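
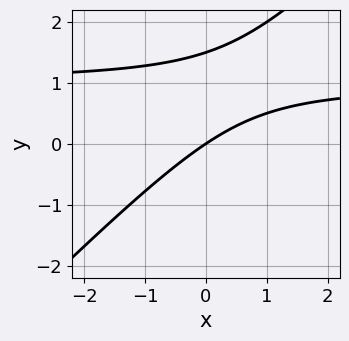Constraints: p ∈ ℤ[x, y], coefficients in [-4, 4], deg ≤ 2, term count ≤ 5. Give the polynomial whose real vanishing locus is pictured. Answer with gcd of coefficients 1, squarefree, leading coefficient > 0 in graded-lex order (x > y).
First, degree: a generic line meets the curve in up to 2 points, so deg p = 2.
Next, against the integer gridlines: it crosses the x-axis at the gridline x = 0; it crosses the y-axis at the gridline y = 0.
Finally, together with the visible shape, these determine p as stated.

2*x*y - 2*y^2 - 2*x + 3*y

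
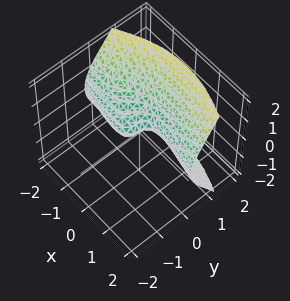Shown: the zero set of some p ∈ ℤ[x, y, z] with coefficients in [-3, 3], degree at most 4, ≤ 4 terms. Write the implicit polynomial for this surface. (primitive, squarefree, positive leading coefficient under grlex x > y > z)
First, deg p = 3. No degree-2 surface has this shape.
Then, checking where it meets the axes: it crosses the z-axis at the gridline z = 0; one y-axis crossing is at y = 0.
Finally, together with the visible shape, these determine p as stated.

2*x^2*y + 3*y^3 - 3*z^2 - x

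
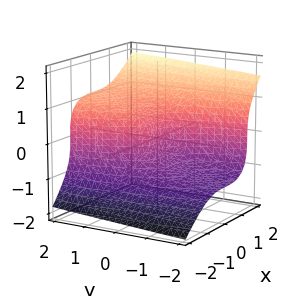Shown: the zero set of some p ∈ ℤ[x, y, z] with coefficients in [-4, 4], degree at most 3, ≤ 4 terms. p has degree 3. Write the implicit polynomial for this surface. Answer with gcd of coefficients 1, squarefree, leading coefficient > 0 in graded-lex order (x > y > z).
(a) The degree is 3 — no degree-2 surface has this shape.
(b) Against the integer gridlines: it meets the x-axis at x = 0 (among the integer gridlines); it meets the y-axis at y = 0 (among the integer gridlines); it meets the z-axis at z = 0 (among the integer gridlines).
(c) Together with the visible shape, these determine p as stated.

2*x^3 - 3*z^3 + 2*y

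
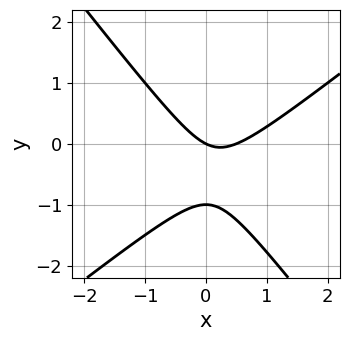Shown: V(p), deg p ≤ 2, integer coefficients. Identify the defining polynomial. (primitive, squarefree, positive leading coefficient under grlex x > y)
2*x^2 - x*y - 2*y^2 - x - 2*y

(a) The degree is 2 — no degree-1 curve has this shape.
(b) Observable constraints: it meets the x-axis at x = 0 (among the integer gridlines); among the integer gridlines, it crosses the y-axis at y ∈ {-1, 0}.
(c) The integer polynomial consistent with all of this is the stated p.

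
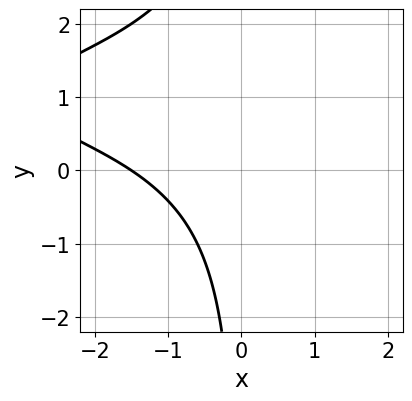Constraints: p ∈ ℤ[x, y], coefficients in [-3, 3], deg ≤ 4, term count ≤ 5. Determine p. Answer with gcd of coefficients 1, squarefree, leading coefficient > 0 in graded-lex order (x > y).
x*y^2 - 2*x*y + 2*x + 3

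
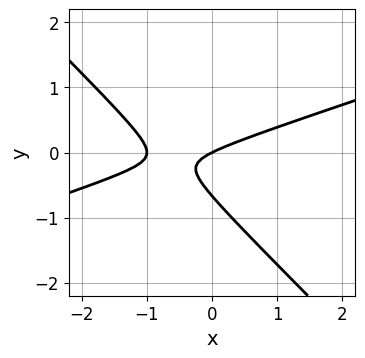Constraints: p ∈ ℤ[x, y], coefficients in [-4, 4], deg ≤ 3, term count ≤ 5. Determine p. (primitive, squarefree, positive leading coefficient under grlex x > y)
Degree: a generic line meets the curve in up to 2 points, so deg p = 2.
Checking where it meets the axes: it crosses the y-axis at the gridline y = 0; the x-axis gridline crossings are at x ∈ {-1, 0}.
Matching integer coefficients to the picture gives p.

x^2 - 2*x*y - 3*y^2 + x - 2*y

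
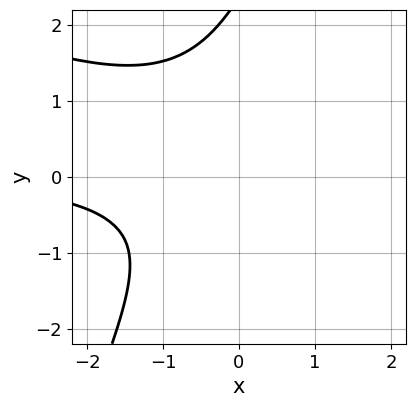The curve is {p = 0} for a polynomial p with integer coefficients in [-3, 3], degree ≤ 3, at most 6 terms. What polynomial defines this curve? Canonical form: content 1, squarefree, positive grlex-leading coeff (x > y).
x^2*y + 2*x*y^2 - y^3 + 2*y^2 + 2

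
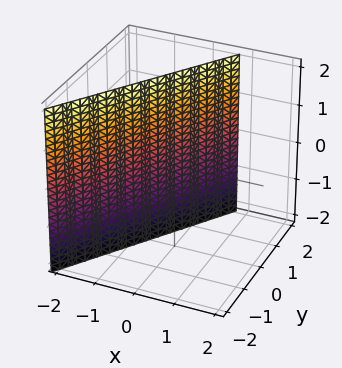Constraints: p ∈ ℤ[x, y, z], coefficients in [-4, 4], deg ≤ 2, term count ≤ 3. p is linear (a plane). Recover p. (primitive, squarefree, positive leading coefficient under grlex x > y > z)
3*x - 2*y + 2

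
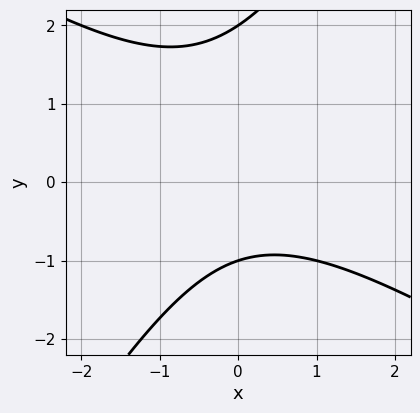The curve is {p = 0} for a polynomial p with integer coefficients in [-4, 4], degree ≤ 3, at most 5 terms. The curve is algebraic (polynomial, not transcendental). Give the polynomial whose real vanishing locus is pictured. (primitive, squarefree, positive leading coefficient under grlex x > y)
(a) deg p = 2. No degree-1 curve has this shape.
(b) Against the integer gridlines: among the integer gridlines, it crosses the y-axis at y ∈ {-1, 2}; it misses every integer gridline on the x-axis.
(c) The integer polynomial consistent with all of this is the stated p.

x^2 + x*y - y^2 + y + 2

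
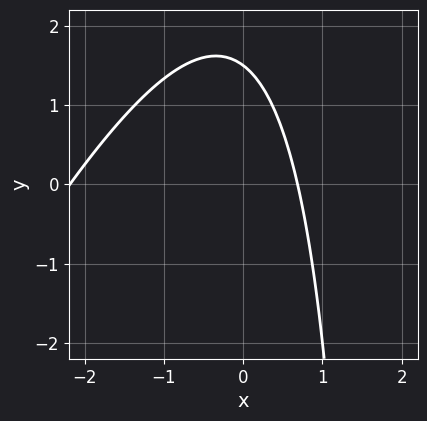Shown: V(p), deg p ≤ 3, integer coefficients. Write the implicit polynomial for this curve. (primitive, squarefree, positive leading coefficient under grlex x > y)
2*x^2 - x*y + 3*x + 2*y - 3

First, the degree is 2 — no degree-1 curve has this shape.
Finally, matching integer coefficients to the picture gives p.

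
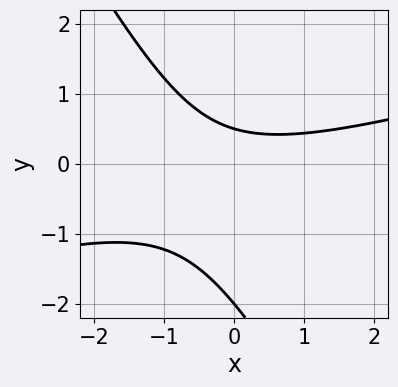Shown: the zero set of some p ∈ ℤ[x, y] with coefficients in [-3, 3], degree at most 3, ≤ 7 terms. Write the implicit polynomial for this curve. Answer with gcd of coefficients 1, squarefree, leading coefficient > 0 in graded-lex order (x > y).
x^2 - 3*x*y - 2*y^2 - 3*y + 2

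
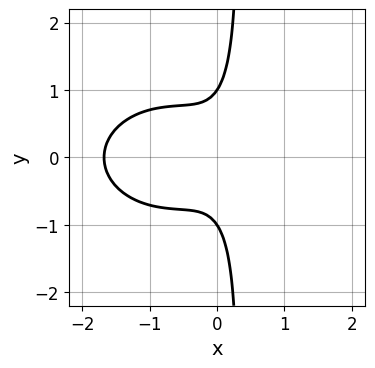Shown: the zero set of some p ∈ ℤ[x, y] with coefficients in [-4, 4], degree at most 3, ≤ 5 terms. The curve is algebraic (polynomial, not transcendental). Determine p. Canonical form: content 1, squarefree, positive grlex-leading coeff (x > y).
2*x^3 + 3*x*y^2 + 3*x^2 - y^2 + 1

deg p = 3. A generic line meets the curve in up to 3 points.
Symmetries: it's symmetric under y → −y, forcing even powers of y.
Observable constraints: among the integer gridlines, it crosses the y-axis at y ∈ {-1, 1}.
Matching integer coefficients to the picture gives p.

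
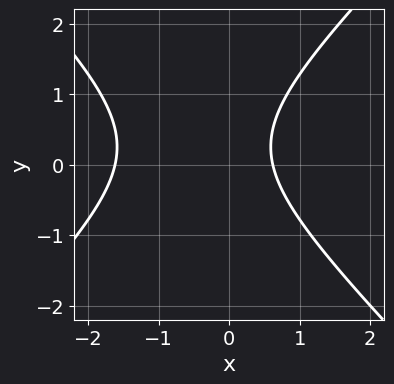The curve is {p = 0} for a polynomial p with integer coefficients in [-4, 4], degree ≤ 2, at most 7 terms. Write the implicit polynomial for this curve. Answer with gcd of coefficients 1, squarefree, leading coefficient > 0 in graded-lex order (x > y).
2*x^2 - 2*y^2 + 2*x + y - 2

(a) The degree is 2 — the shape is more complex than any degree-1 curve.
(b) From the visible intercepts: it misses every integer gridline on the y-axis.
(c) Together with the visible shape, these determine p as stated.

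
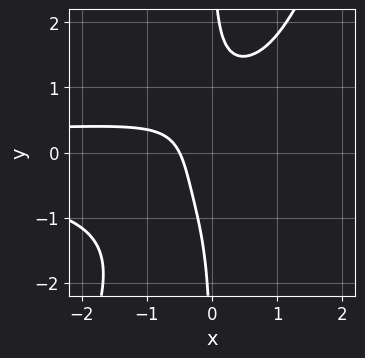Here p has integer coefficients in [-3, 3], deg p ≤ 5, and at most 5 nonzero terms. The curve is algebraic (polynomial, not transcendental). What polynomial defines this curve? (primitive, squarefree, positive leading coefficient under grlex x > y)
2*x^2*y^2 - x*y^3 - 2*x*y + 2*x + 1

First, the degree is 4 — no degree-3 curve has this shape.
Next, from the axis intercepts and sections: it misses every integer gridline on the y-axis.
Finally, fitting integer coefficients to these (and the overall shape) gives p.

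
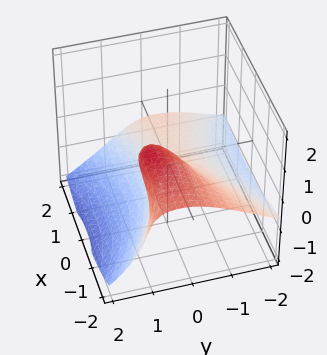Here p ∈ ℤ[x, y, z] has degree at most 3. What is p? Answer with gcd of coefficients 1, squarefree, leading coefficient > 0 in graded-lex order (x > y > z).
x^2*z + 2*z^3 + 2*y^2 - 3*y*z + x

First, the degree is 3 — no degree-2 surface has this shape.
Next, against the integer gridlines: it crosses the x-axis at the gridline x = 0; one z-axis crossing is at z = 0.
Finally, together with the visible shape, these determine p as stated.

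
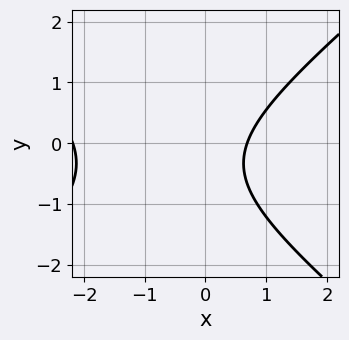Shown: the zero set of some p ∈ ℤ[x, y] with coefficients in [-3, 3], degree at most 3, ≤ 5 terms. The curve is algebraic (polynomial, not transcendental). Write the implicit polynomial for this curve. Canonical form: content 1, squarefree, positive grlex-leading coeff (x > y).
1. Degree: no degree-1 curve has this shape, so deg p = 2.
2. Checking where it meets the axes: no y-intercept at any integer in the box.
3. Matching integer coefficients to the picture gives p.

2*x^2 - 3*y^2 + 3*x - 2*y - 3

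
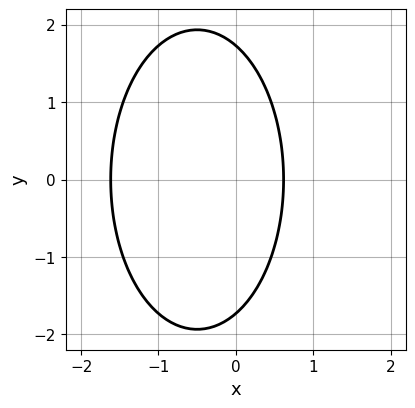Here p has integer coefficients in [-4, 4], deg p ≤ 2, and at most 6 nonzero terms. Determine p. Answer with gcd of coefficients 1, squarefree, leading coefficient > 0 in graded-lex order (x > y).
1. Degree: no degree-1 curve has this shape, so deg p = 2.
2. Symmetries: the y ↦ −y reflection is a symmetry, so y appears only in even powers.
3. These observations pin down the coefficients.

3*x^2 + y^2 + 3*x - 3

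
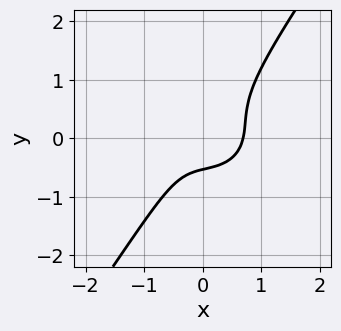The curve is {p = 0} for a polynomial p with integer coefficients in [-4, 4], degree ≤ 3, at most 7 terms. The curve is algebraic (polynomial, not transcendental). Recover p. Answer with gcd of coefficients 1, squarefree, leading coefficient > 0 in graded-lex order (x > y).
1. Degree: a generic line meets the curve in up to 3 points, so deg p = 3.
2. Matching integer coefficients to the picture gives p.

3*x^3 + 3*x*y^2 - 3*y^3 - y - 1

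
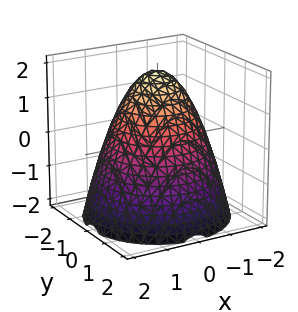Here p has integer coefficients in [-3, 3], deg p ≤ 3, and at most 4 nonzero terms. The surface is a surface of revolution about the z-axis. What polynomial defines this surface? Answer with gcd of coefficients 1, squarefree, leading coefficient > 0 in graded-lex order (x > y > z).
First, degree: the shape is more complex than any degree-1 surface, so deg p = 2.
Then, symmetries: the surface is invariant under rotation about z: p = q(x² + y², z).
Next, checking where it meets the axes: a circular section at z = 0 has radius between 1 and 2; one z-axis crossing is at z = 2.
Finally, solving for integer coefficients yields p as stated.

x^2 + y^2 + z - 2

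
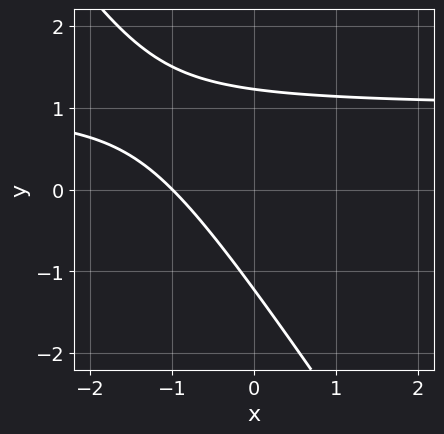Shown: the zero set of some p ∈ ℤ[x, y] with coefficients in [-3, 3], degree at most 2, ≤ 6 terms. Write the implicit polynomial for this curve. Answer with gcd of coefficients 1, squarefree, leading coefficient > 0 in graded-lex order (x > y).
3*x*y + 2*y^2 - 3*x - 3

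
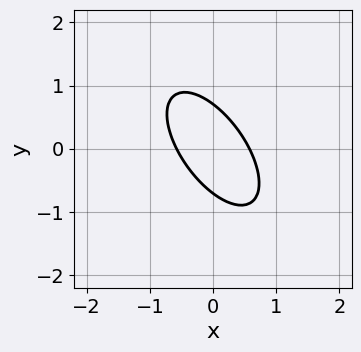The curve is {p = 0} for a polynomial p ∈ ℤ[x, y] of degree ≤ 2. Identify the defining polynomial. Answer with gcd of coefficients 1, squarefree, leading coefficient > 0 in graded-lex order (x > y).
3*x^2 + 3*x*y + 2*y^2 - 1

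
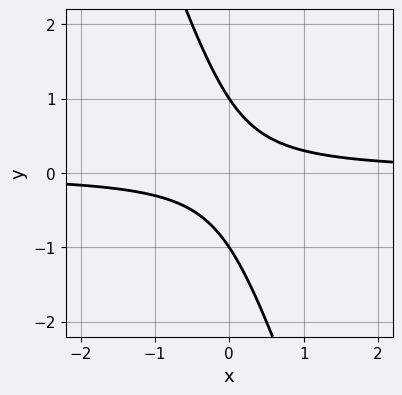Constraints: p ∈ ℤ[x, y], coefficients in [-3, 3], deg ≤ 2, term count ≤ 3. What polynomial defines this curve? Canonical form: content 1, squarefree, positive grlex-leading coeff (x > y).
1. The degree is 2 — the shape is more complex than any degree-1 curve.
2. Reading off the gridlines: the y-axis gridline crossings are at y ∈ {-1, 1}; no x-intercept at any integer in the box.
3. Matching integer coefficients to the picture gives p.

3*x*y + y^2 - 1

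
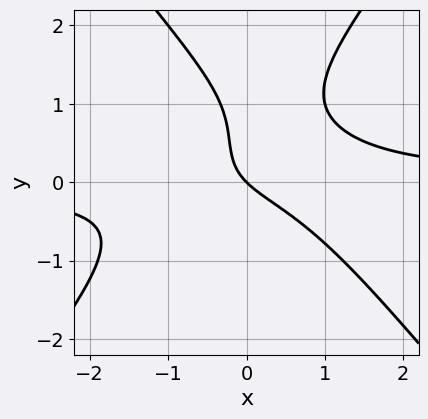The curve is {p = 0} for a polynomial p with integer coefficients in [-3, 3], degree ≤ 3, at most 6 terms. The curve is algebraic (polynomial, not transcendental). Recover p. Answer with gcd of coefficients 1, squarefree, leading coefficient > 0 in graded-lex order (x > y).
First, deg p = 3.
Then, observable constraints: it crosses the y-axis at the gridline y = 0; one x-axis crossing is at x = 0.
Finally, the integer polynomial consistent with all of this is the stated p.

3*x^2*y - 2*y^3 + 3*y^2 - 2*x - 2*y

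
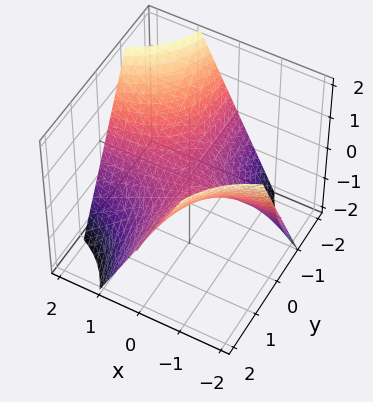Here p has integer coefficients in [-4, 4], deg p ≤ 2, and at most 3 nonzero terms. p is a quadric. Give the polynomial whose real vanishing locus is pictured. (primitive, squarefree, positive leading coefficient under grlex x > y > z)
1. The degree is 2 — a hyperbolic paraboloid; a quadric.
2. Checking where it meets the axes: every point of the y-axis in the box is on the surface; the visible x-axis segment lies entirely on the surface; it meets the z-axis at z = 0 (among the integer gridlines).
3. Fitting integer coefficients to these (and the overall shape) gives p.

x*y + z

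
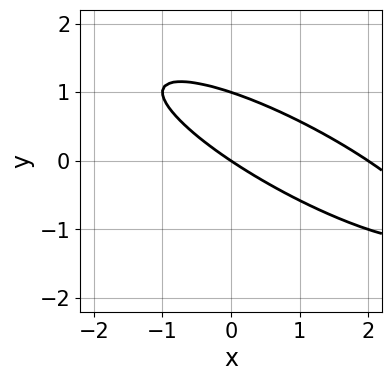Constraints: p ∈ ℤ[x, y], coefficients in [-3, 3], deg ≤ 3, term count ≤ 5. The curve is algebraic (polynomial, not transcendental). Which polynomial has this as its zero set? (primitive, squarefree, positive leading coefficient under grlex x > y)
x^2 + 3*x*y + 3*y^2 - 2*x - 3*y

(a) The degree is 2 — no degree-1 curve has this shape.
(b) From the visible intercepts: the y-axis gridline crossings are at y ∈ {0, 1}; among the integer gridlines, it crosses the x-axis at x ∈ {0, 2}.
(c) Solving for integer coefficients yields p as stated.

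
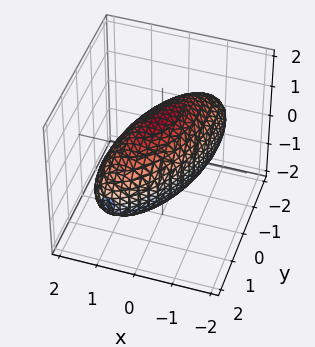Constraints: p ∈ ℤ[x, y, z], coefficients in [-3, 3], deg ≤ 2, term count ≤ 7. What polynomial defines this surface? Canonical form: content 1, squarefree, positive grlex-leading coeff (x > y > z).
3*x^2 - 2*x*y + y^2 + 2*z^2 - 3

1. Degree: the shape is more complex than any degree-1 surface, so deg p = 2.
2. Observable constraints: the x-axis gridline crossings are at x ∈ {-1, 1}.
3. Assembling these constraints gives the stated polynomial.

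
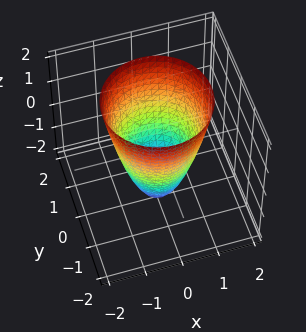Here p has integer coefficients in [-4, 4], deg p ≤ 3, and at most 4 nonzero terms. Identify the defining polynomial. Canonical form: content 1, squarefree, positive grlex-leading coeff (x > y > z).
First, deg p = 2.
Next, symmetries: rotational symmetry about the z-axis ⇒ p depends on x, y only through x² + y².
Next, from the visible intercepts: among the integer gridlines, it crosses the y-axis at y ∈ {-1, 1}; among the integer gridlines, it crosses the x-axis at x ∈ {-1, 1}.
Finally, putting this together gives p.

2*x^2 + 2*y^2 - z - 2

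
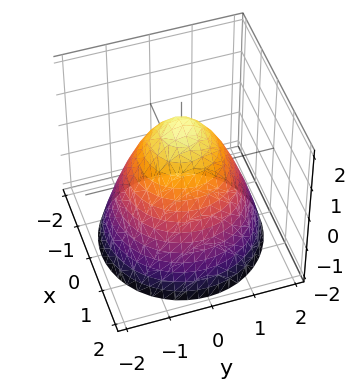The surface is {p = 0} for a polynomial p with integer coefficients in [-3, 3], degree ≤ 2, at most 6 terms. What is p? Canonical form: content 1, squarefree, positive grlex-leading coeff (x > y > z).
(a) The degree is 2 — the shape is more complex than any degree-1 surface.
(b) By symmetry, the z-axis is an axis of rotation, so x and y enter only as x² + y².
(c) Checking where it meets the axes: a circular section at z = -1 has radius between 1 and 2.
(d) Matching integer coefficients to the picture gives p.

2*x^2 + 2*y^2 + 2*z - 3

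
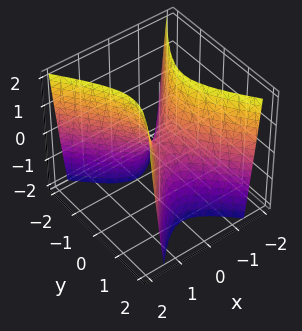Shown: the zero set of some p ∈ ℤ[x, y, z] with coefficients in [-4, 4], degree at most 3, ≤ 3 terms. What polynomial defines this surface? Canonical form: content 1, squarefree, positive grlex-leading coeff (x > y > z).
3*x^2 - 2*y^2 - z

First, degree: a hyperbolic paraboloid; a quadric, so deg p = 2.
Next, symmetries: mirror symmetry x ↦ −x ⇒ only even powers of x; it's symmetric under y → −y, forcing even powers of y.
Next, checking where it meets the axes: it crosses the x-axis at the gridline x = 0; it crosses the z-axis at the gridline z = 0; it meets the y-axis at y = 0 (among the integer gridlines).
Finally, these observations pin down the coefficients.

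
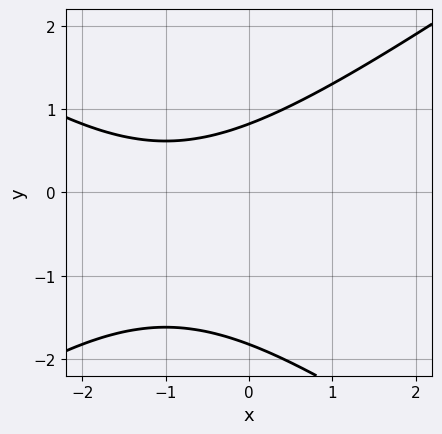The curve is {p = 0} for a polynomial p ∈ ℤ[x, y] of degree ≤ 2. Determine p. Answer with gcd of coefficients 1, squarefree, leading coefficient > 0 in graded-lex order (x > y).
x^2 - 2*y^2 + 2*x - 2*y + 3

Degree: the shape is more complex than any degree-1 curve, so deg p = 2.
Observable constraints: the curve avoids every integer x-axis point in the box.
Fitting integer coefficients to these (and the overall shape) gives p.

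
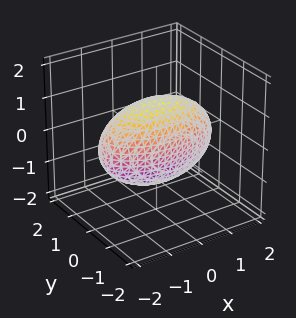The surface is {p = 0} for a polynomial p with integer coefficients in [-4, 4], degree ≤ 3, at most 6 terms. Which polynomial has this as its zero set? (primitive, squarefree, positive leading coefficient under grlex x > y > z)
x^2 + 3*y^2 + 2*z^2 - 3

(a) The degree is 2 — bounded and convex; a quadric.
(b) Symmetries: the y ↦ −y reflection is a symmetry, so y appears only in even powers; it's symmetric under z → −z, forcing even powers of z; the x ↦ −x reflection is a symmetry, so x appears only in even powers.
(c) Reading off the gridlines: among the integer gridlines, it crosses the y-axis at y ∈ {-1, 1}.
(d) Fitting integer coefficients to these (and the overall shape) gives p.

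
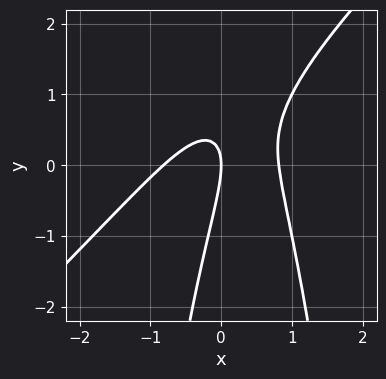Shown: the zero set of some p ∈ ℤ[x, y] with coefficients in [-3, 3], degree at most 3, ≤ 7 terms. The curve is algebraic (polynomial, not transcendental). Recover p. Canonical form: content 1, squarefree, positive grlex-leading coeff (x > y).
(a) deg p = 3.
(b) Checking where it meets the axes: it meets the x-axis at x = 0 (among the integer gridlines); it crosses the y-axis at the gridline y = 0.
(c) Putting this together gives p.

3*x^3 - 3*x^2*y + 3*x*y - y^2 - 2*x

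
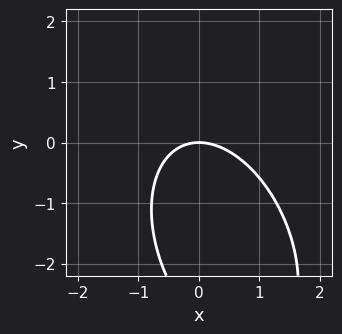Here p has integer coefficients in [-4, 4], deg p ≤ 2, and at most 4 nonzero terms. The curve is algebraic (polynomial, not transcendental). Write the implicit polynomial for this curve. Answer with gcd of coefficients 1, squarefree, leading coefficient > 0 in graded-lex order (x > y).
2*x^2 + x*y + y^2 + 3*y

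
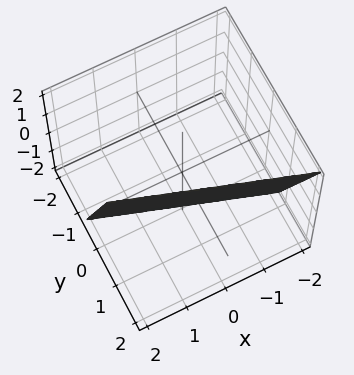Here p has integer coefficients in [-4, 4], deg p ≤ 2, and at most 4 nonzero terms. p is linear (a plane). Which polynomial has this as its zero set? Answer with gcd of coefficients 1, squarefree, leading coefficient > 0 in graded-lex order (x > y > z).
1. Degree: every cross-section is a straight line — this is a plane, so deg p = 1.
2. Checking where it meets the axes: it meets the x-axis at x = 2 (among the integer gridlines); one z-axis crossing is at z = -2.
3. Matching integer coefficients to the picture gives p.

x + 3*y - z - 2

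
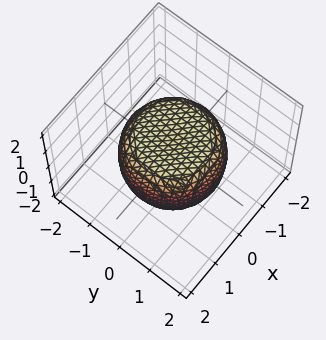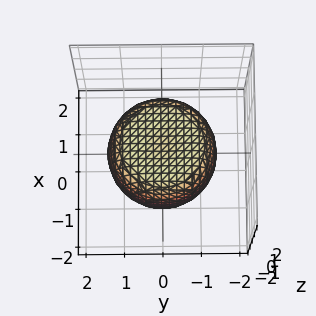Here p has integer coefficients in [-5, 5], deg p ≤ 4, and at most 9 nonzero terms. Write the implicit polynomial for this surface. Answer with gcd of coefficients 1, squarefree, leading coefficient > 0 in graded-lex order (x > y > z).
First, deg p = 4. The shape is more complex than any degree-3 surface.
Next, symmetries: the z-axis is an axis of rotation, so x and y enter only as x² + y².
Then, against the integer gridlines: the z-axis gridline crossings are at z ∈ {-1, 1}; a circular section at z = -1 has radius exactly 1.
Finally, putting this together gives p.

2*x^4 + 4*x^2*y^2 + 2*y^4 - 2*x^2 - 2*y^2 + 3*z^2 - 3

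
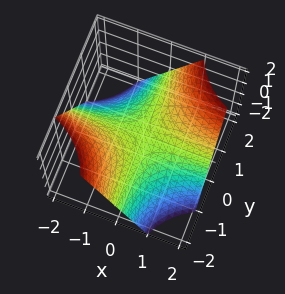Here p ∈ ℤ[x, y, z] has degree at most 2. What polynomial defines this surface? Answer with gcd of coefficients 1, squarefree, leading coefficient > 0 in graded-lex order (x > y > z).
1. The degree is 2 — a hyperbolic paraboloid; a quadric.
2. Checking where it meets the axes: it meets the z-axis at z = 0 (among the integer gridlines); every point of the x-axis in the box is on the surface; the visible y-axis segment lies entirely on the surface.
3. Matching integer coefficients to the picture gives p.

x*y - z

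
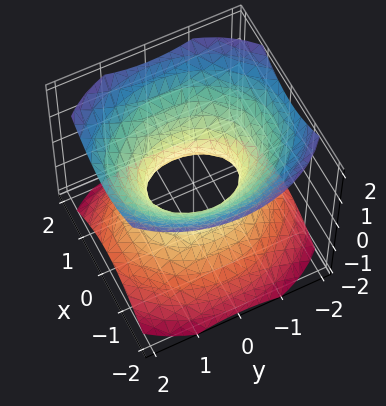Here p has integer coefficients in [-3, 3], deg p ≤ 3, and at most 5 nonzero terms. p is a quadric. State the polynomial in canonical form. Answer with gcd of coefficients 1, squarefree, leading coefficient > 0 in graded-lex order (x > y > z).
First, degree: one connected sheet with a waist; a quadric, so deg p = 2.
Next, symmetries: it's symmetric under x → −x, forcing even powers of x; it's symmetric under z → −z, forcing even powers of z; it's symmetric under y → −y, forcing even powers of y.
Next, from the axis intercepts and sections: it misses every integer gridline on the z-axis; among the integer gridlines, it crosses the y-axis at y ∈ {-1, 1}.
Finally, the integer polynomial consistent with all of this is the stated p.

3*x^2 + 2*y^2 - 3*z^2 - 2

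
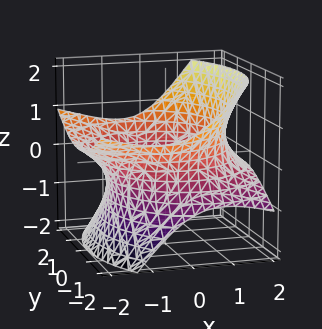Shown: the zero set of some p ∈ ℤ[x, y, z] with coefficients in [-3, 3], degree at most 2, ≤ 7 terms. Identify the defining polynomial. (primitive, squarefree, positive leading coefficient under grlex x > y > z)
x^2 + 2*x*z + y^2 - 2*z^2 - 3

(a) Degree: no degree-1 surface has this shape, so deg p = 2.
(b) Checking where it meets the axes: it misses every integer gridline on the z-axis.
(c) Matching integer coefficients to the picture gives p.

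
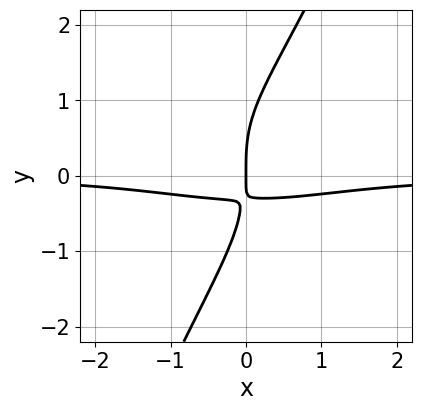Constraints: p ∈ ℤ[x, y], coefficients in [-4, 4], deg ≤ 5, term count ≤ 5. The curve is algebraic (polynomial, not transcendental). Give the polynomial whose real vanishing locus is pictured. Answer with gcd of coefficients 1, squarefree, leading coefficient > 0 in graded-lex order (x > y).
First, the degree is 4 — no degree-3 curve has this shape.
Then, from the axis intercepts and sections: it crosses the y-axis at the gridline y = 0; it crosses the x-axis at the gridline x = 0.
Finally, together with the visible shape, these determine p as stated.

x^3*y + 2*x*y^3 - y^4 + 3*x*y + x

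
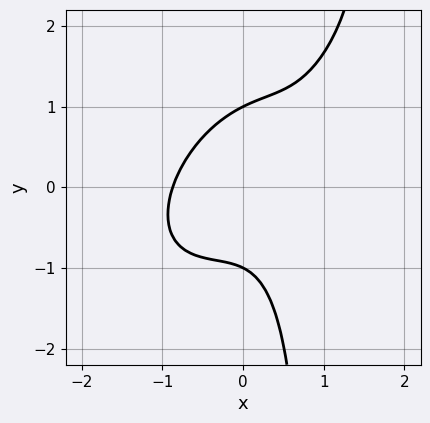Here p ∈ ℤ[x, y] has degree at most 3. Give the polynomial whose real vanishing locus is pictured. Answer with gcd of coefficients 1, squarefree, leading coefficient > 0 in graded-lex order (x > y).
3*x^3 - 3*x^2*y + 2*x*y^2 - 2*y^2 + 2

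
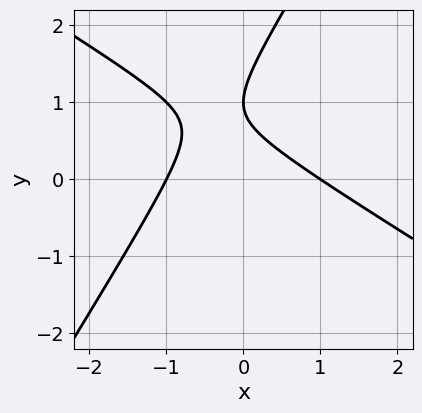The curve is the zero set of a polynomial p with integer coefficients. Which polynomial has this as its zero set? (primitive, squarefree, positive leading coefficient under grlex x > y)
x^2 + x*y - y^2 + 2*y - 1

(a) The degree is 2 — a generic line meets the curve in up to 2 points.
(b) Observable constraints: among the integer gridlines, it crosses the x-axis at x ∈ {-1, 1}; it crosses the y-axis at the gridline y = 1.
(c) Fitting integer coefficients to these (and the overall shape) gives p.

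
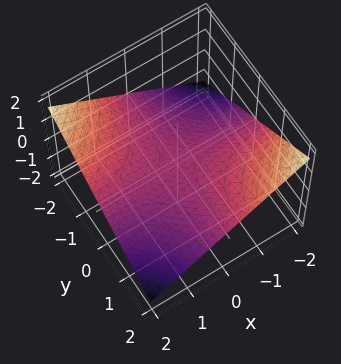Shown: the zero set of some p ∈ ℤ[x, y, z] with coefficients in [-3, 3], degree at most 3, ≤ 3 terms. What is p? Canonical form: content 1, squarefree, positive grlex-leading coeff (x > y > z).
First, the degree is 2 — a saddle surface; a quadric.
Next, against the integer gridlines: it meets the z-axis at z = 0 (among the integer gridlines); every point of the y-axis in the box is on the surface.
Finally, together with the visible shape, these determine p as stated. Check: (-2, 0, 0) on the x-axis lies on the surface, and p(-2, 0, 0) = 0. ✓

x*y + 3*z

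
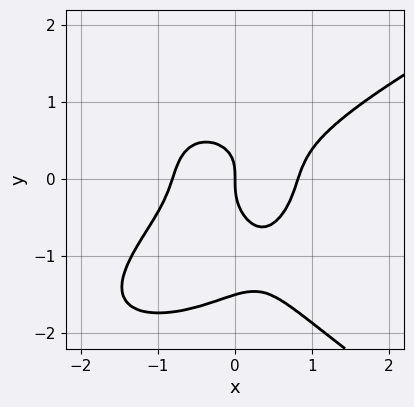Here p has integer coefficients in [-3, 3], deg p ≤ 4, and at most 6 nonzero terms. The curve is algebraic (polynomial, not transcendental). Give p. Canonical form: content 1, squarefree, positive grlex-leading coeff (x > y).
2*y^4 - 3*x^3 + 2*x^2*y + 3*y^3 + 2*x

(a) deg p = 4. The shape is more complex than any degree-3 curve.
(b) Against the integer gridlines: it crosses the y-axis at the gridline y = 0; it crosses the x-axis at the gridline x = 0.
(c) Together with the visible shape, these determine p as stated.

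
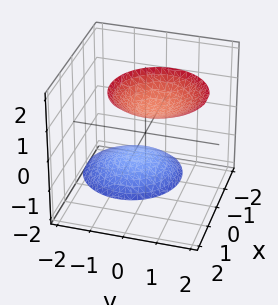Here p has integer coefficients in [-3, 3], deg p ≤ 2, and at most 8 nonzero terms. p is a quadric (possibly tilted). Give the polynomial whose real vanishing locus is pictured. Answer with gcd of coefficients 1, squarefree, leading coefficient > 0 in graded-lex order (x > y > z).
3*x^2 - 3*x*z + 3*y^2 - 2*y*z - z^2 + 3

The picture has 2 separate pieces. Treating them together as one polynomial.
Degree: the shape is more complex than any degree-1 surface, so deg p = 2.
From the axis intercepts and sections: the surface avoids every integer y-axis point in the box; the surface avoids every integer x-axis point in the box.
Solving for integer coefficients yields p as stated.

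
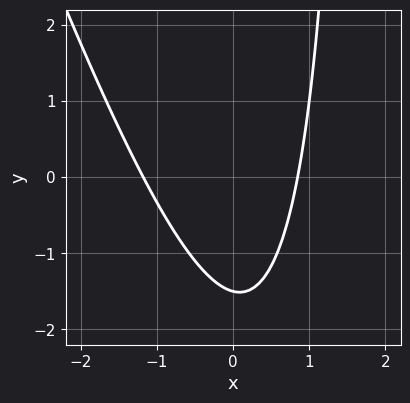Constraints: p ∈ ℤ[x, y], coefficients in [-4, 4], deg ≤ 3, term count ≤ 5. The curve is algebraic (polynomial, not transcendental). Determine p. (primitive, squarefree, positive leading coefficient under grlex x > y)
3*x^2 + x*y + x - 2*y - 3

(a) deg p = 2. The shape is more complex than any degree-1 curve.
(b) Putting this together gives p.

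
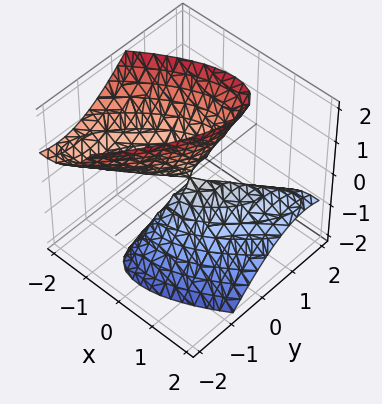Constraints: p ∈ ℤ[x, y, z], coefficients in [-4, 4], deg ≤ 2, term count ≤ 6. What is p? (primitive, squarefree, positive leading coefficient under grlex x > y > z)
2*x^2 - 3*x*y + 2*x*z + 2*y^2 - z^2

I count 2 distinct pieces. They look like related sheets of one shape, so recover p as a whole.
Degree: no degree-1 surface has this shape, so deg p = 2.
Reading off the gridlines: it meets the z-axis at z = 0 (among the integer gridlines); it crosses the x-axis at the gridline x = 0; one y-axis crossing is at y = 0.
Together with the visible shape, these determine p as stated.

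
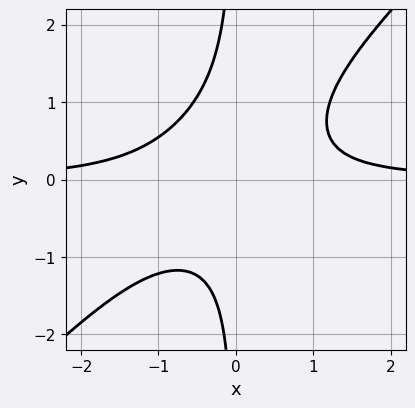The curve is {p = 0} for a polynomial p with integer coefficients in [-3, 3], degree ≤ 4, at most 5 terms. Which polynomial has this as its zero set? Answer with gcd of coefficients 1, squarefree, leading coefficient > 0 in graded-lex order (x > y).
First, deg p = 3.
Next, observable constraints: the curve avoids every integer x-axis point in the box; the curve avoids every integer y-axis point in the box.
Finally, assembling these constraints gives the stated polynomial.

3*x^2*y - 3*x*y^2 + x*y - 2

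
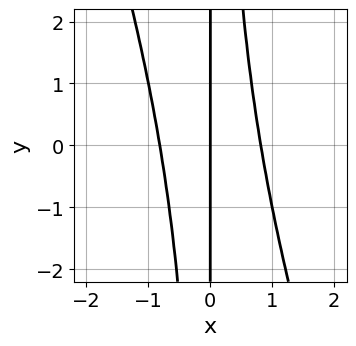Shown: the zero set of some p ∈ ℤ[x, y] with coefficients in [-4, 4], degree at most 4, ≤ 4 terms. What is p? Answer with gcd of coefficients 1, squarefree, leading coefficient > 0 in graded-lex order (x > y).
3*x^3 + x^2*y - 2*x

(a) Degree: the shape is more complex than any degree-2 curve, so deg p = 3.
(b) Observable constraints: one x-axis crossing is at x = 0; every point of the y-axis in the box is on the curve.
(c) The integer polynomial consistent with all of this is the stated p.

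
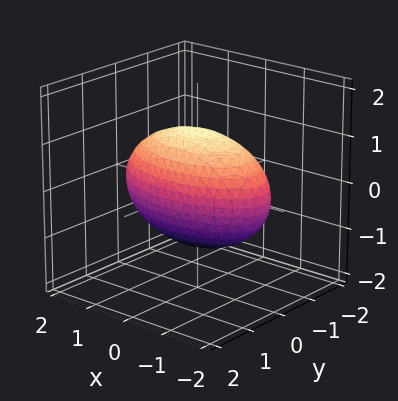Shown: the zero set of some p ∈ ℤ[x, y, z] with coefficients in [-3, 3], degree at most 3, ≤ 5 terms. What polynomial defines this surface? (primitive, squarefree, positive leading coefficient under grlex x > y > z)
x^2 + 3*y^2 + 2*z^2 - 3

(a) deg p = 2. Bounded and convex; a quadric.
(b) Symmetries: the y ↦ −y reflection is a symmetry, so y appears only in even powers; mirror symmetry x ↦ −x ⇒ only even powers of x; the z ↦ −z reflection is a symmetry, so z appears only in even powers.
(c) Against the integer gridlines: the y-axis gridline crossings are at y ∈ {-1, 1}.
(d) These observations pin down the coefficients.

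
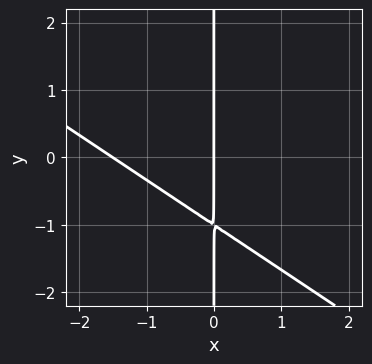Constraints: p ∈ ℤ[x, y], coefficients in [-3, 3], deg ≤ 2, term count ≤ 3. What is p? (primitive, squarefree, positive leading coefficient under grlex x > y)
(a) The degree is 2 — a generic line meets the curve in up to 2 points.
(b) Reading off the gridlines: the visible y-axis segment lies entirely on the curve; it meets the x-axis at x = 0 (among the integer gridlines).
(c) The integer polynomial consistent with all of this is the stated p.

2*x^2 + 3*x*y + 3*x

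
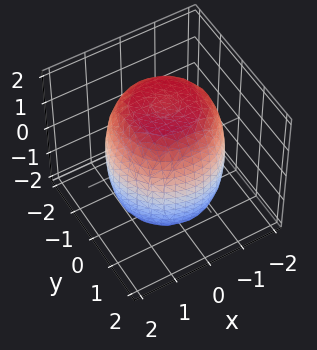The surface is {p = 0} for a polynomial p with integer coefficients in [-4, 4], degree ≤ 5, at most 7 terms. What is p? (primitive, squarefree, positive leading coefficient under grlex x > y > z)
x^4 + 2*x^2*y^2 + y^4 - x^2 - y^2 + z^2 - 3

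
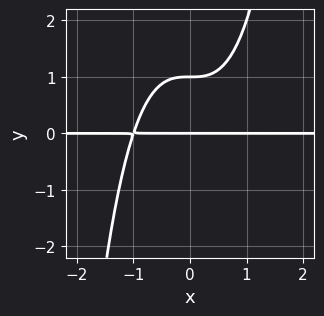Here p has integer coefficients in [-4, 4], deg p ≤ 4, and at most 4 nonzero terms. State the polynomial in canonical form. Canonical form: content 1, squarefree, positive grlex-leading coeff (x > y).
x^3*y - y^2 + y

The degree is 4 — no degree-3 curve has this shape.
Reading off the gridlines: the visible x-axis segment lies entirely on the curve; among the integer gridlines, it crosses the y-axis at y ∈ {0, 1}.
Assembling these constraints gives the stated polynomial.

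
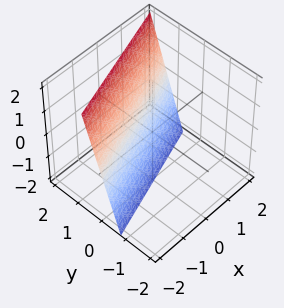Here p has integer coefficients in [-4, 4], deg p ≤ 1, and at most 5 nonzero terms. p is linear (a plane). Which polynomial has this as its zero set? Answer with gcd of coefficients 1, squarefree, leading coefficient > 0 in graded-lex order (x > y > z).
x - 3*y + z + 2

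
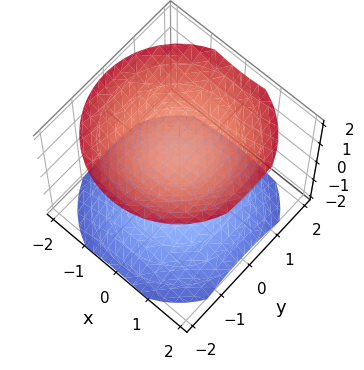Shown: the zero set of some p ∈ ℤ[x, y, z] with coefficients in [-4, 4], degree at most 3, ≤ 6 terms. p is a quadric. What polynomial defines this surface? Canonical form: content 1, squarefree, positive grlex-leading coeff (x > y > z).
2*x^2 + 2*y^2 - 3*z^2 + 3

The picture has 2 separate pieces. Treating them together as one polynomial.
deg p = 2. Two separate bowl-shaped sheets opening away from each other; a quadric.
Symmetries: the z ↦ −z reflection is a symmetry, so z appears only in even powers; the surface is invariant under rotation about z: p = q(x² + y², z).
Checking where it meets the axes: the z-axis gridline crossings are at z ∈ {-1, 1}; no x-intercept at any integer in the box; it misses every integer gridline on the y-axis.
These observations pin down the coefficients.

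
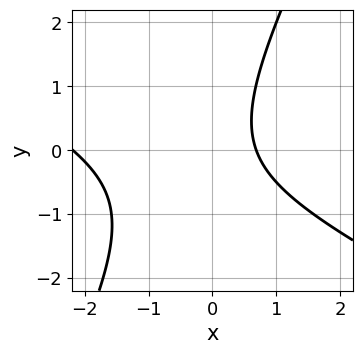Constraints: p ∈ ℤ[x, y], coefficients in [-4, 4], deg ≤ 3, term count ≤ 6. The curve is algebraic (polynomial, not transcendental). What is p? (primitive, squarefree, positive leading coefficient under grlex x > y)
The degree is 2 — no degree-1 curve has this shape.
From the axis intercepts and sections: the curve avoids every integer y-axis point in the box.
These observations pin down the coefficients.

2*x^2 + 3*x*y - 2*y^2 + 3*x - 3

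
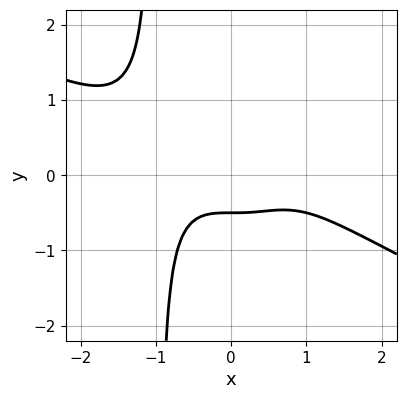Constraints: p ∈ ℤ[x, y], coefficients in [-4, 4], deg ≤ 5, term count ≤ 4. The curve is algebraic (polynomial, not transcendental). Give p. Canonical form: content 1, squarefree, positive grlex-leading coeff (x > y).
(a) The degree is 4 — a generic line meets the curve in up to 4 points.
(b) From the visible intercepts: it misses every integer gridline on the x-axis.
(c) Fitting integer coefficients to these (and the overall shape) gives p.

x^4 + 2*x^3*y + 2*y + 1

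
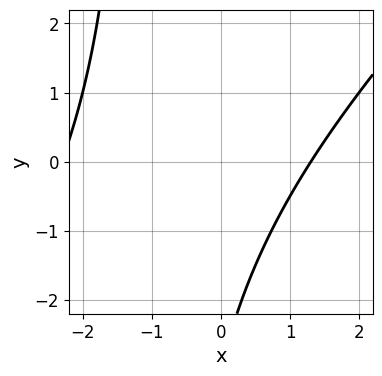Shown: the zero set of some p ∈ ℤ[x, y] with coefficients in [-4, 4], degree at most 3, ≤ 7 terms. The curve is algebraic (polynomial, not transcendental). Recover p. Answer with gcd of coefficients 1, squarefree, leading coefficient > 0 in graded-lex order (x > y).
x^2 - x*y + x - y - 3

1. Degree: the shape is more complex than any degree-1 curve, so deg p = 2.
2. Checking where it meets the axes: no y-intercept at any integer in the box.
3. The integer polynomial consistent with all of this is the stated p.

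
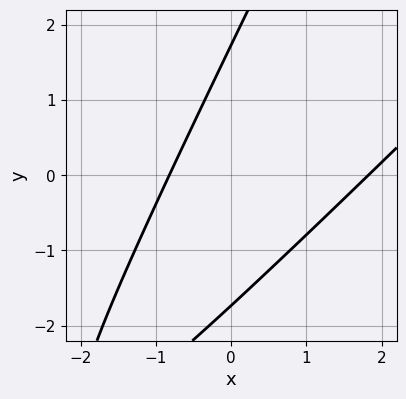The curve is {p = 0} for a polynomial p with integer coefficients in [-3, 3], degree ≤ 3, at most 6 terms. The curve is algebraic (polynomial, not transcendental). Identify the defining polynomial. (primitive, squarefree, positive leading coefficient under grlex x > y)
2*x^2 - 3*x*y + y^2 - 2*x - 3

1. Degree: the shape is more complex than any degree-1 curve, so deg p = 2.
2. Putting this together gives p.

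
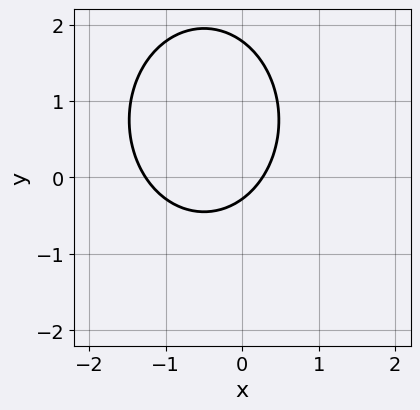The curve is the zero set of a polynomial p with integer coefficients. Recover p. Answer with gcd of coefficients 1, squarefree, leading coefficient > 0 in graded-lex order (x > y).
3*x^2 + 2*y^2 + 3*x - 3*y - 1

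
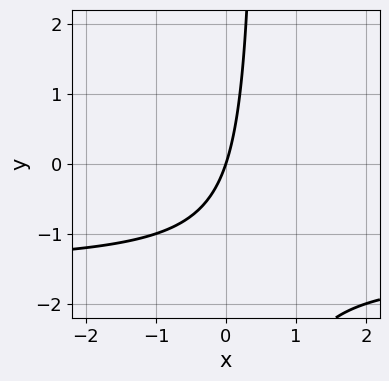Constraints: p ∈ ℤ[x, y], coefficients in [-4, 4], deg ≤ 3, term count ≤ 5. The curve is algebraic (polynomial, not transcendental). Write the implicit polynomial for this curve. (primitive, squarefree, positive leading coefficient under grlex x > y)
(a) Degree: the shape is more complex than any degree-1 curve, so deg p = 2.
(b) From the visible intercepts: it crosses the y-axis at the gridline y = 0; it crosses the x-axis at the gridline x = 0.
(c) Together with the visible shape, these determine p as stated.

2*x*y + 3*x - y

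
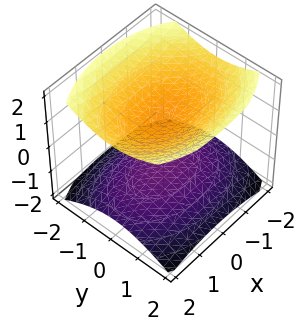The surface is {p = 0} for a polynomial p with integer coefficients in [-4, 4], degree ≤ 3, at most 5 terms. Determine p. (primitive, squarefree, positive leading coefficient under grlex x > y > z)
There are 2 components.
deg p = 2.
Symmetries: the z ↦ −z reflection is a symmetry, so z appears only in even powers; mirror symmetry y ↦ −y ⇒ only even powers of y; the x ↦ −x reflection is a symmetry, so x appears only in even powers.
From the axis intercepts and sections: no y-intercept at any integer in the box; it misses every integer gridline on the x-axis; the z-axis gridline crossings are at z ∈ {-1, 1}.
Assembling these constraints gives the stated polynomial.

x^2 + 2*y^2 - 3*z^2 + 3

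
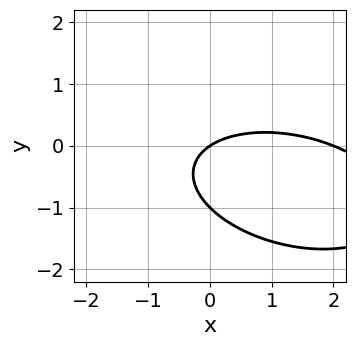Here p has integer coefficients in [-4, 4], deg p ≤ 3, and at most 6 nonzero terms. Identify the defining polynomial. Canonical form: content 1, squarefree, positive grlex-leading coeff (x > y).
The degree is 2 — the shape is more complex than any degree-1 curve.
Against the integer gridlines: the y-axis gridline crossings are at y ∈ {-1, 0}; among the integer gridlines, it crosses the x-axis at x ∈ {0, 2}.
Assembling these constraints gives the stated polynomial.

x^2 + x*y + 3*y^2 - 2*x + 3*y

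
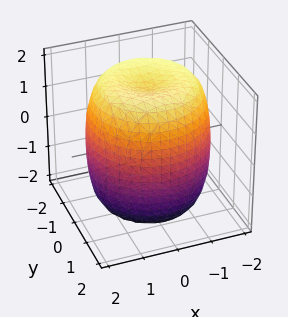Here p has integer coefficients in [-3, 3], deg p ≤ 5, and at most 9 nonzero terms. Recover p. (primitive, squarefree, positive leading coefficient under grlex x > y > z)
First, the degree is 4 — no degree-3 surface has this shape.
Then, symmetries: the z-axis is an axis of rotation, so x and y enter only as x² + y².
Then, from the visible intercepts: a circular section at z = -2 has radius exactly 1.
Finally, these observations pin down the coefficients.

x^4 + 2*x^2*y^2 + y^4 - 2*x^2 - 2*y^2 + z^2 - 3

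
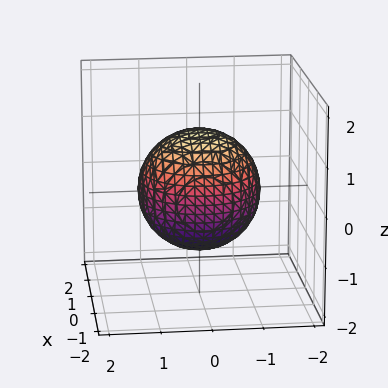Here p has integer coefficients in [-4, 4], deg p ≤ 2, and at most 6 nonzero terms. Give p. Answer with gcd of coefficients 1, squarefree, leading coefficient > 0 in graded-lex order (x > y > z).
2*x^2 + 2*y^2 + 2*z^2 - 3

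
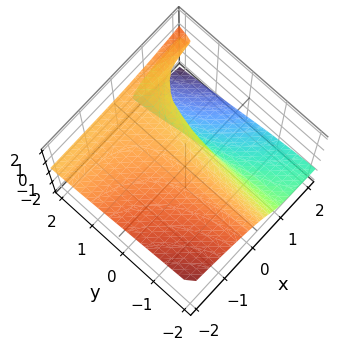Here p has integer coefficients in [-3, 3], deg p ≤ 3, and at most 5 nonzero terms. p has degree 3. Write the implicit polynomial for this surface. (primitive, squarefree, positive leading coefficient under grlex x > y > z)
2*x*y*z - 3*z^3 - 3*x + 2

deg p = 3.
Against the integer gridlines: the surface avoids every integer y-axis point in the box.
The integer polynomial consistent with all of this is the stated p.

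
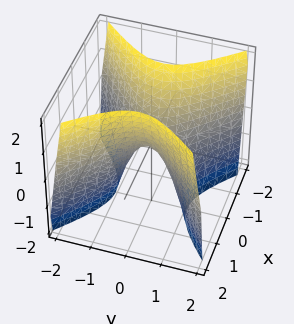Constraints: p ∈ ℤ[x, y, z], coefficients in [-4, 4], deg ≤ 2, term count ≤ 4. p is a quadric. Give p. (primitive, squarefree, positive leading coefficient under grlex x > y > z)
(a) Degree: a hyperbolic paraboloid; a quadric, so deg p = 2.
(b) Symmetries: the y ↦ −y reflection is a symmetry, so y appears only in even powers; it's symmetric under x → −x, forcing even powers of x.
(c) From the visible intercepts: it crosses the x-axis at the gridline x = 0; it crosses the z-axis at the gridline z = 0; it meets the y-axis at y = 0 (among the integer gridlines).
(d) Assembling these constraints gives the stated polynomial.

2*x^2 - 2*y^2 - z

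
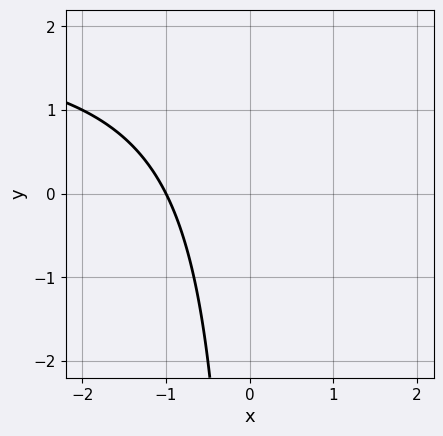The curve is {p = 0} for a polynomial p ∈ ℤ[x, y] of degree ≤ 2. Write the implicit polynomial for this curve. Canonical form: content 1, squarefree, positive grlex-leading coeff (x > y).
The degree is 2 — no degree-1 curve has this shape.
Checking where it meets the axes: one x-axis crossing is at x = -1; no y-intercept at any integer in the box.
Assembling these constraints gives the stated polynomial.

x*y - 2*x - 2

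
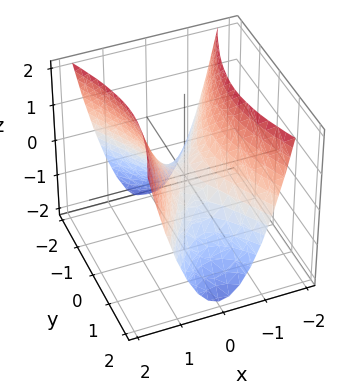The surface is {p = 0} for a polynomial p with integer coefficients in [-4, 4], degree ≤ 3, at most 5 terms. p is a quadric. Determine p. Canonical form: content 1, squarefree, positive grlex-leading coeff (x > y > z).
First, the degree is 2 — a saddle surface; a quadric.
Then, symmetries: it's symmetric under x → −x, forcing even powers of x; the y ↦ −y reflection is a symmetry, so y appears only in even powers.
Next, reading off the gridlines: one x-axis crossing is at x = 0; one z-axis crossing is at z = 0; it meets the y-axis at y = 0 (among the integer gridlines).
Finally, the integer polynomial consistent with all of this is the stated p.

3*x^2 - y^2 - 2*z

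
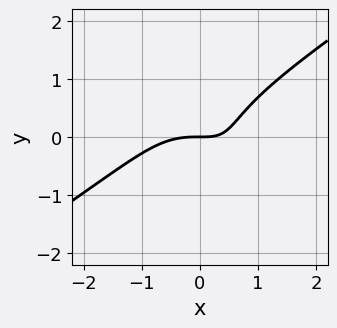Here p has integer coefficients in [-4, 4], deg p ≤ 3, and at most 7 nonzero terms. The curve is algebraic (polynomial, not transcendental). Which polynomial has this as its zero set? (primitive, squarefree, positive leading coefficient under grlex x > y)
1. deg p = 3.
2. Reading off the gridlines: one y-axis crossing is at y = 0; one x-axis crossing is at x = 0.
3. The integer polynomial consistent with all of this is the stated p.

2*x^3 - 3*x*y^2 - 2*y^3 + 3*x*y - 3*y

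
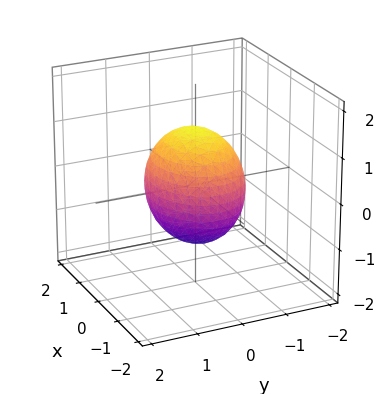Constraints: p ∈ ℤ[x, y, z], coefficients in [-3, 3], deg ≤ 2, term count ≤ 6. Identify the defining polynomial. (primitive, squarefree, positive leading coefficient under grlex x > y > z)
2*x^2 + 3*y^2 + 2*z^2 - 3

(a) The degree is 2 — a closed, bounded, convex surface; a quadric.
(b) Symmetries: it's symmetric under x → −x, forcing even powers of x; the y ↦ −y reflection is a symmetry, so y appears only in even powers; the z ↦ −z reflection is a symmetry, so z appears only in even powers.
(c) From the visible intercepts: among the integer gridlines, it crosses the y-axis at y ∈ {-1, 1}.
(d) Putting this together gives p.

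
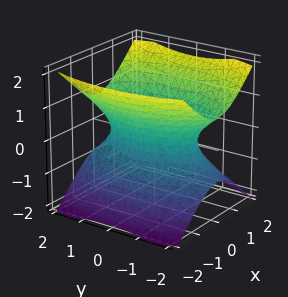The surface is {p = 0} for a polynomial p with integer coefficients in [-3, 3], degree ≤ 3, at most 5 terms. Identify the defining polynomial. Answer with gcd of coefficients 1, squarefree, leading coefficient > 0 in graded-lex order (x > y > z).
3*x^2 + y^2 - 3*z^2 - 2

First, the degree is 2 — one connected sheet with a waist; a quadric.
Then, symmetries: it's symmetric under x → −x, forcing even powers of x; the z ↦ −z reflection is a symmetry, so z appears only in even powers; mirror symmetry y ↦ −y ⇒ only even powers of y.
Next, against the integer gridlines: it misses every integer gridline on the z-axis.
Finally, together with the visible shape, these determine p as stated.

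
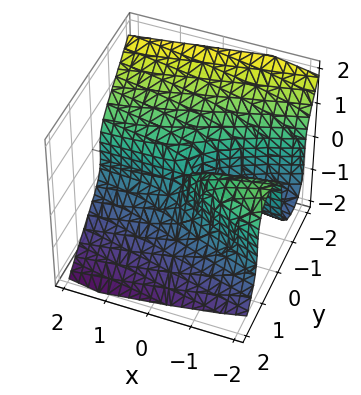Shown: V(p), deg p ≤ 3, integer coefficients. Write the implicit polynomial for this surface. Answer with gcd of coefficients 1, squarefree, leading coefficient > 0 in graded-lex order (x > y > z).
1. Degree: a generic line meets the surface in up to 3 points, so deg p = 3.
2. Checking where it meets the axes: every point of the x-axis in the box is on the surface; it crosses the z-axis at the gridline z = 0; it crosses the y-axis at the gridline y = 0.
3. Together with the visible shape, these determine p as stated.

y^3 + z^3 + x*y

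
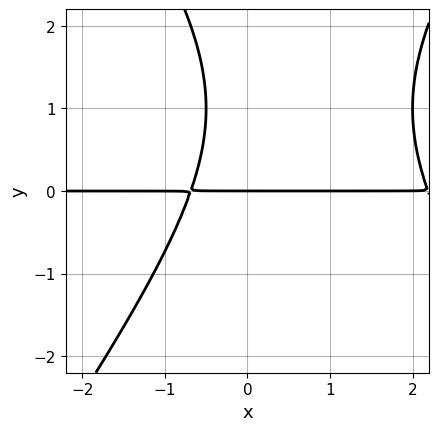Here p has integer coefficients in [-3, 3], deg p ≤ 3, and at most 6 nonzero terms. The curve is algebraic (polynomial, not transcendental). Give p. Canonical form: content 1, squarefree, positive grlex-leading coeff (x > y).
First, degree: a generic line meets the curve in up to 3 points, so deg p = 3.
Next, against the integer gridlines: it crosses the y-axis at the gridline y = 0; every point of the x-axis in the box is on the curve.
Finally, these observations pin down the coefficients.

2*x^2*y - y^3 - 3*x*y + 2*y^2 - 3*y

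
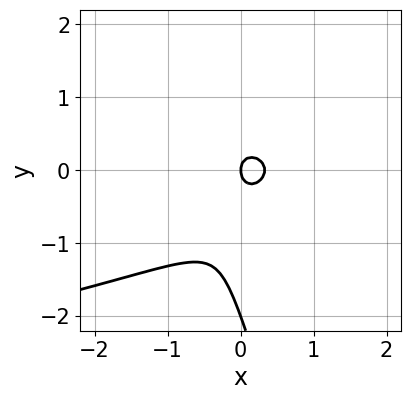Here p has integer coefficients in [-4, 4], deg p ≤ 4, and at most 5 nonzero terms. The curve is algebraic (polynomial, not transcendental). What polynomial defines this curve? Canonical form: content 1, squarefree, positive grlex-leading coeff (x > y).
3*x*y^2 + y^3 + 3*x^2 + 2*y^2 - x

First, the degree is 3 — a generic line meets the curve in up to 3 points.
Next, from the axis intercepts and sections: one x-axis crossing is at x = 0; the y-axis gridline crossings are at y ∈ {-2, 0}.
Finally, assembling these constraints gives the stated polynomial.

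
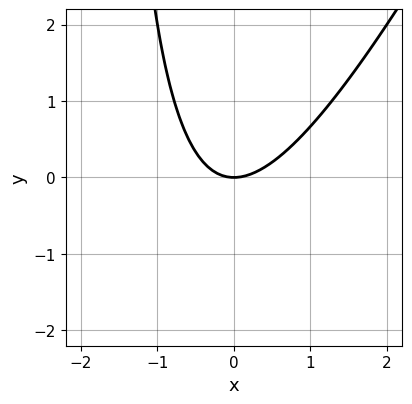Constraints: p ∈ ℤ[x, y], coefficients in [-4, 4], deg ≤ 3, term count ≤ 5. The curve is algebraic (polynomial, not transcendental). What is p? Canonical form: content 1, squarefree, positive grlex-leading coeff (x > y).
1. Degree: a generic line meets the curve in up to 2 points, so deg p = 2.
2. Against the integer gridlines: it crosses the y-axis at the gridline y = 0; it crosses the x-axis at the gridline x = 0.
3. Putting this together gives p.

2*x^2 - x*y - 2*y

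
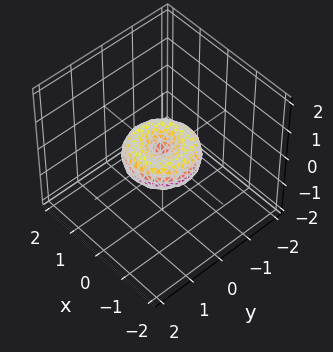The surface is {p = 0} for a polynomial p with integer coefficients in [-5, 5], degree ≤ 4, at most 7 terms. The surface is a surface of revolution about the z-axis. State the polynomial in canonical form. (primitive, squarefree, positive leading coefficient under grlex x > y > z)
2*x^4 + 4*x^2*y^2 + 2*y^4 - 2*x^2 - 2*y^2 + 3*z^2

1. Degree: the shape is more complex than any degree-3 surface, so deg p = 4.
2. Symmetries: rotational symmetry about the z-axis ⇒ p depends on x, y only through x² + y².
3. Observable constraints: a circular section at z = 0 has radius exactly 1; the y-axis gridline crossings are at y ∈ {-1, 0, 1}.
4. Matching integer coefficients to the picture gives p. Check: (-1, 0, 0) on the x-axis lies on the surface, and p(-1, 0, 0) = 0. ✓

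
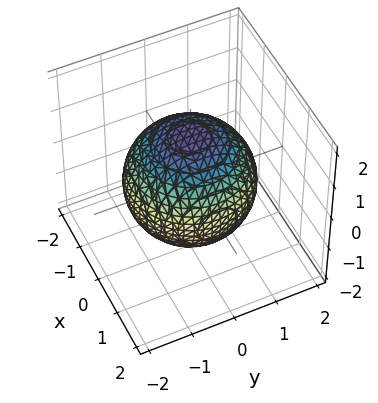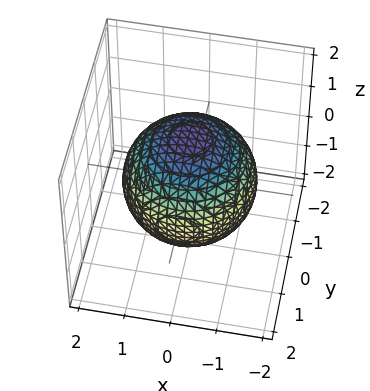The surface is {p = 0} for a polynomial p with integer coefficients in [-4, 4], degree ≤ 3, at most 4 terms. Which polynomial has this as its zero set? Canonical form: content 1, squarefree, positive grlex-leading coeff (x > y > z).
deg p = 2. A closed, bounded, convex surface; a quadric.
Symmetries: mirror symmetry z ↦ −z ⇒ only even powers of z; the surface is invariant under rotation about z: p = q(x² + y², z).
Checking where it meets the axes: a circular section at z = 0 has radius between 1 and 2.
Solving for integer coefficients yields p as stated.

x^2 + y^2 + z^2 - 2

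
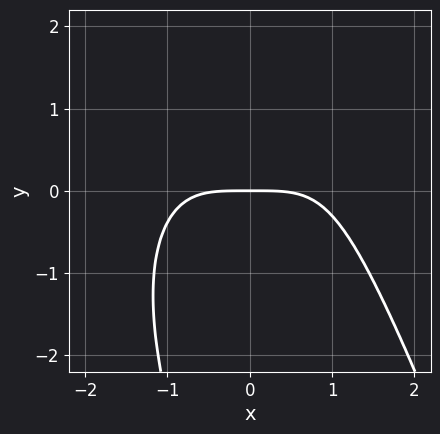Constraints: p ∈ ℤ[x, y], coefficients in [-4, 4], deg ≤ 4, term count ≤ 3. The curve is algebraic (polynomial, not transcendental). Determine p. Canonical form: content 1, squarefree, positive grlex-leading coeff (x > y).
x^4 - x*y^2 + 3*y

1. deg p = 4. No degree-3 curve has this shape.
2. Checking where it meets the axes: one y-axis crossing is at y = 0; one x-axis crossing is at x = 0.
3. Matching integer coefficients to the picture gives p.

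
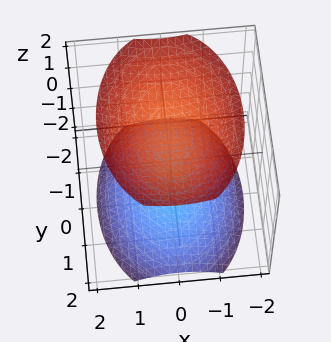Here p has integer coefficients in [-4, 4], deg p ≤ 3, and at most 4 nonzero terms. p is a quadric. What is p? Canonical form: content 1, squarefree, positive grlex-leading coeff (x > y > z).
1. The picture has 2 separate pieces.
2. Degree: two sheets facing apart; a quadric, so deg p = 2.
3. Symmetries: it's symmetric under x → −x, forcing even powers of x; mirror symmetry y ↦ −y ⇒ only even powers of y; the z ↦ −z reflection is a symmetry, so z appears only in even powers.
4. Reading off the gridlines: it misses every integer gridline on the x-axis; the surface avoids every integer y-axis point in the box.
5. Together with the visible shape, these determine p as stated.

2*x^2 + y^2 - 2*z^2 + 3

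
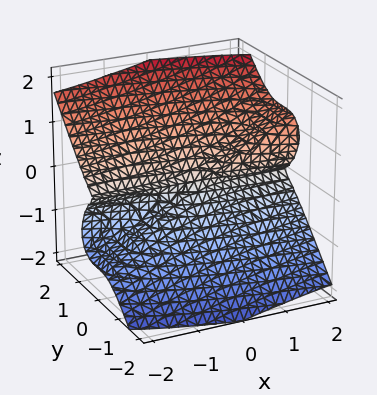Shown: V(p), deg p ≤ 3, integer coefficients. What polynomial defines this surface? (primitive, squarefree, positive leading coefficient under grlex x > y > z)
2*x*z^2 + 3*y^3 - 3*z^3

First, the degree is 3 — no degree-2 surface has this shape.
Then, checking where it meets the axes: it crosses the y-axis at the gridline y = 0; every point of the x-axis in the box is on the surface; it meets the z-axis at z = 0 (among the integer gridlines).
Finally, assembling these constraints gives the stated polynomial.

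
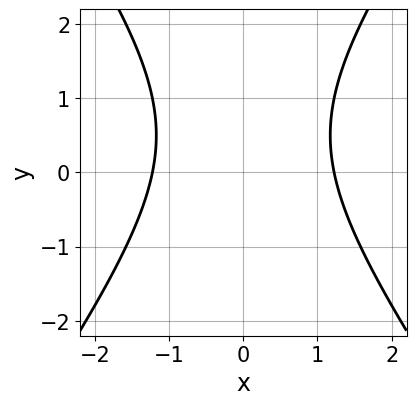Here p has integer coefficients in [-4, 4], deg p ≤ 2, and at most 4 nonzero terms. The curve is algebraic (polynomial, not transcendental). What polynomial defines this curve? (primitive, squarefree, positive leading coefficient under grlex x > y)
2*x^2 - y^2 + y - 3

1. deg p = 2.
2. Symmetries: it's symmetric under x → −x, forcing even powers of x.
3. Against the integer gridlines: no y-intercept at any integer in the box.
4. Together with the visible shape, these determine p as stated.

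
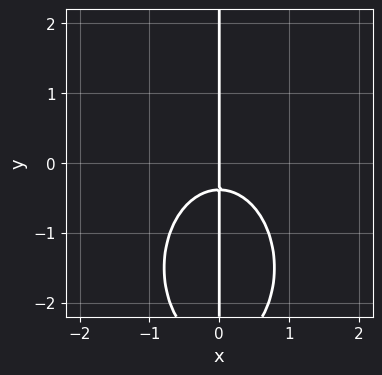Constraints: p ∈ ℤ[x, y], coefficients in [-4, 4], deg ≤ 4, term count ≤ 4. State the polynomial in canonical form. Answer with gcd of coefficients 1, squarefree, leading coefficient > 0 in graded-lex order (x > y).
2*x^3 + x*y^2 + 3*x*y + x

deg p = 3.
Observable constraints: every point of the y-axis in the box is on the curve; it crosses the x-axis at the gridline x = 0.
Assembling these constraints gives the stated polynomial.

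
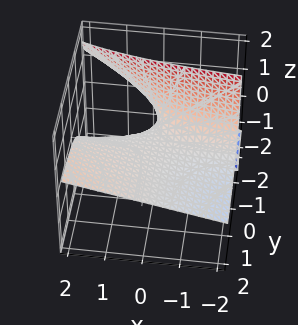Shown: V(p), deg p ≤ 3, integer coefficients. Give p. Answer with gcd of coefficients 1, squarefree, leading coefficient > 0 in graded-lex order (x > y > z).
x*y - 3*y*z - 3*z

1. The degree is 2 — a generic line meets the surface in up to 2 points.
2. From the visible intercepts: the visible x-axis segment lies entirely on the surface; it crosses the z-axis at the gridline z = 0; the visible y-axis segment lies entirely on the surface.
3. The integer polynomial consistent with all of this is the stated p.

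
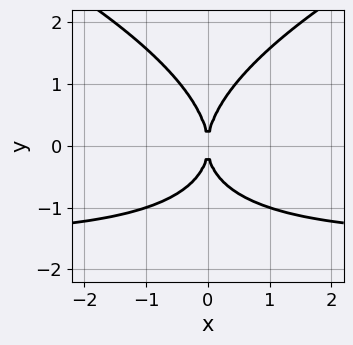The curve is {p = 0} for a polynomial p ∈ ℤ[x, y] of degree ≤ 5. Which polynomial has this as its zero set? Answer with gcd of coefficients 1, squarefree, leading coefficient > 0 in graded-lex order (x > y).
First, the degree is 4 — no degree-3 curve has this shape.
Then, symmetries: it's symmetric under x → −x, forcing even powers of x.
Then, from the axis intercepts and sections: it meets the x-axis at x = 0 (among the integer gridlines); one y-axis crossing is at y = 0.
Finally, solving for integer coefficients yields p as stated.

y^4 - 2*x^2*y - 3*x^2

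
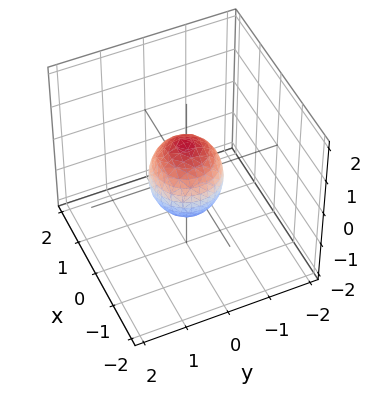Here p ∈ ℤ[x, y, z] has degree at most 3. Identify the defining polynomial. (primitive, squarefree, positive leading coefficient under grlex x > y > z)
3*x^2 + 3*y^2 + 2*z^2 - 2

The degree is 2 — a closed, bounded, convex surface; a quadric.
Symmetries: rotational symmetry about the z-axis ⇒ p depends on x, y only through x² + y²; mirror symmetry z ↦ −z ⇒ only even powers of z.
From the visible intercepts: a circular section at z = 0 has radius between 0 and 1; the z-axis gridline crossings are at z ∈ {-1, 1}.
The integer polynomial consistent with all of this is the stated p.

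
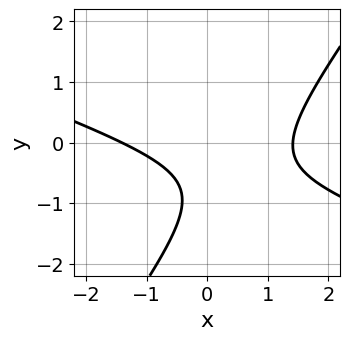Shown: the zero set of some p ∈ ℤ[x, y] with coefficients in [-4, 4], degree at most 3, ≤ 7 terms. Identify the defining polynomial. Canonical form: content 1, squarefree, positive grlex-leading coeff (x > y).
(a) deg p = 2.
(b) From the axis intercepts and sections: the curve avoids every integer y-axis point in the box.
(c) Assembling these constraints gives the stated polynomial.

x^2 + 2*x*y - 2*y^2 - 3*y - 2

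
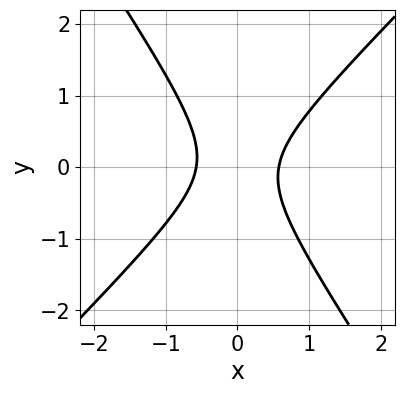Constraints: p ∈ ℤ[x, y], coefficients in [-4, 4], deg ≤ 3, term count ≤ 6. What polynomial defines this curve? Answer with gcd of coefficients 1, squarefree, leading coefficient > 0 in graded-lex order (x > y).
3*x^2 - x*y - 2*y^2 - 1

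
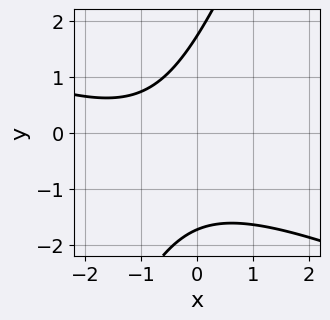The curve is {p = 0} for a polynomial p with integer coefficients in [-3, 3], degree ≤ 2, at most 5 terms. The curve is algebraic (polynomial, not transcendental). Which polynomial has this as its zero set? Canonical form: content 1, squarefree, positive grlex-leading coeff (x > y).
x^2 + 2*x*y - y^2 + 2*x + 3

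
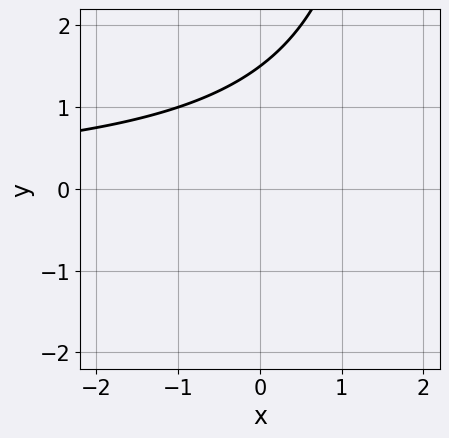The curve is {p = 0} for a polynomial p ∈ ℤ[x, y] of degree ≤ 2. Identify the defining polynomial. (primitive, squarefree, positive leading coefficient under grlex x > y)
deg p = 2.
Checking where it meets the axes: no x-intercept at any integer in the box.
Putting this together gives p.

x*y - 2*y + 3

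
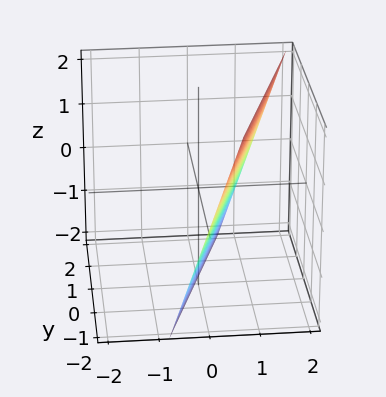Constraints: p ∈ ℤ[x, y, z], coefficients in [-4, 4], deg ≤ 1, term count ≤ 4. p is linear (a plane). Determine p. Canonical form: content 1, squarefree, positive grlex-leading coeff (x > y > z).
3*x - y - z - 2

First, the degree is 1 — every cross-section is a straight line — this is a plane.
Next, from the visible intercepts: it crosses the z-axis at the gridline z = -2; it crosses the y-axis at the gridline y = -2.
Finally, the integer polynomial consistent with all of this is the stated p.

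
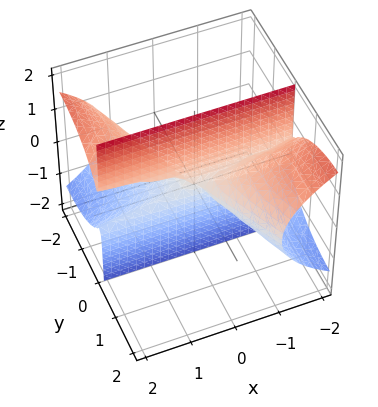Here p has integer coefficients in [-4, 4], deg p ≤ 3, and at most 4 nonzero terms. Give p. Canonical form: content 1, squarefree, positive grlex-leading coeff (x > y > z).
2*x*y^2 + y^3 + 2*y*z^2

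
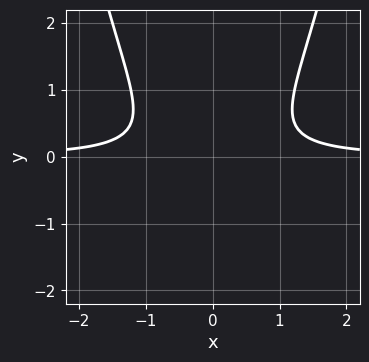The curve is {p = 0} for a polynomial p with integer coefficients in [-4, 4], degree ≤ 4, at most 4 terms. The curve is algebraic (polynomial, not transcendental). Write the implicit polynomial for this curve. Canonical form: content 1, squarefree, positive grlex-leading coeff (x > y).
2*x^2*y - 2*y^2 - 1

(a) Degree: the shape is more complex than any degree-2 curve, so deg p = 3.
(b) Symmetries: it's symmetric under x → −x, forcing even powers of x.
(c) Checking where it meets the axes: it misses every integer gridline on the x-axis; the curve avoids every integer y-axis point in the box.
(d) Assembling these constraints gives the stated polynomial.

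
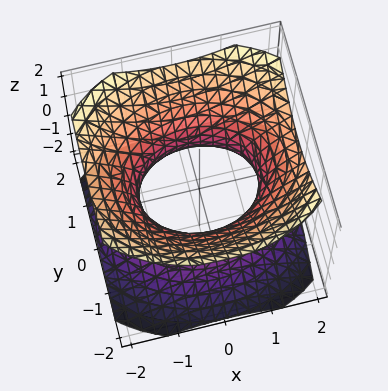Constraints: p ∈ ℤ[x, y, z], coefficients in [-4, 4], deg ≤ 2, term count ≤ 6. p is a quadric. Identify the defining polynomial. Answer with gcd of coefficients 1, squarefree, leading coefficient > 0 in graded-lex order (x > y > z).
1. The degree is 2 — one connected sheet with a waist; a quadric.
2. Symmetries: it's symmetric under y → −y, forcing even powers of y; it's symmetric under z → −z, forcing even powers of z; it's symmetric under x → −x, forcing even powers of x.
3. From the visible intercepts: among the integer gridlines, it crosses the y-axis at y ∈ {-1, 1}; no z-intercept at any integer in the box.
4. Assembling these constraints gives the stated polynomial.

2*x^2 + 3*y^2 - 3*z^2 - 3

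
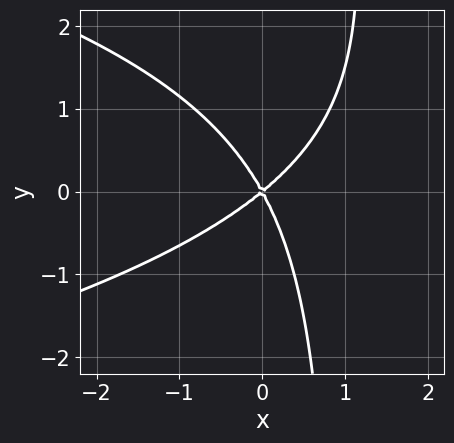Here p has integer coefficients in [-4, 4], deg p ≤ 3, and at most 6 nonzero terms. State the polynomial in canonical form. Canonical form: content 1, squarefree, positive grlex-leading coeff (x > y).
First, the degree is 3 — no degree-2 curve has this shape.
Then, from the visible intercepts: it crosses the x-axis at the gridline x = 0; it meets the y-axis at y = 0 (among the integer gridlines).
Finally, the integer polynomial consistent with all of this is the stated p.

2*x*y^2 + 3*x^2 - 2*x*y - 2*y^2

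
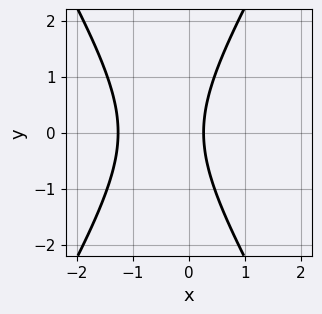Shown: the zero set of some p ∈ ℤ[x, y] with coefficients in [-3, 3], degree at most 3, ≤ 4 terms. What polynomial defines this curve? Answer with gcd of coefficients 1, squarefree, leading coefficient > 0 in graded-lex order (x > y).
3*x^2 - y^2 + 3*x - 1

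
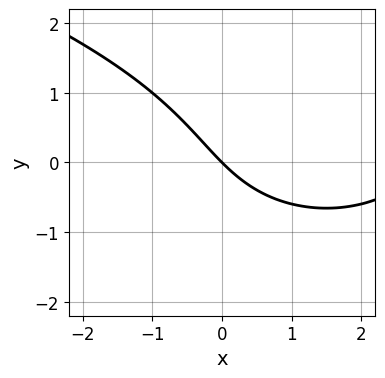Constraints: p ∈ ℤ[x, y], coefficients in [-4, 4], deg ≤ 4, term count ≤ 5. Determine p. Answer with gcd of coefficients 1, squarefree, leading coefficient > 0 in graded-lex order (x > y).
1. deg p = 3.
2. From the visible intercepts: it meets the x-axis at x = 0 (among the integer gridlines); one y-axis crossing is at y = 0.
3. Together with the visible shape, these determine p as stated.

y^3 - x^2 + 3*x + 3*y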